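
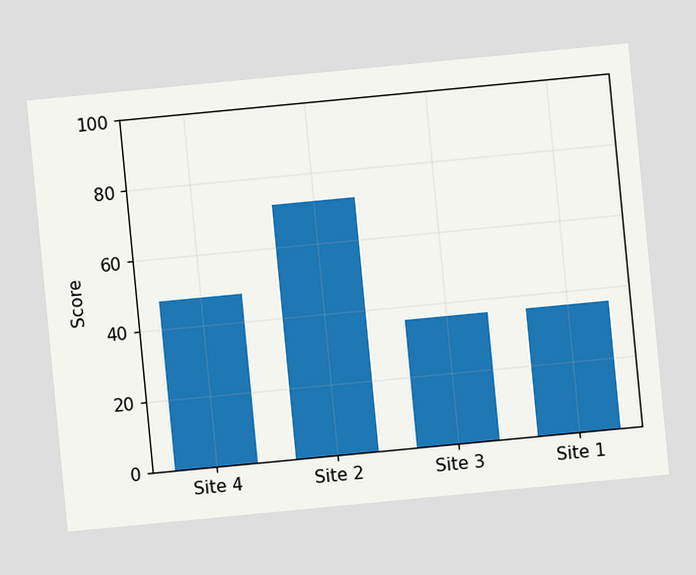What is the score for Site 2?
The chart is tilted about 5° counter-clockwise. Reading along the chart's y-axis, the Site 2 bar reaches 72.

72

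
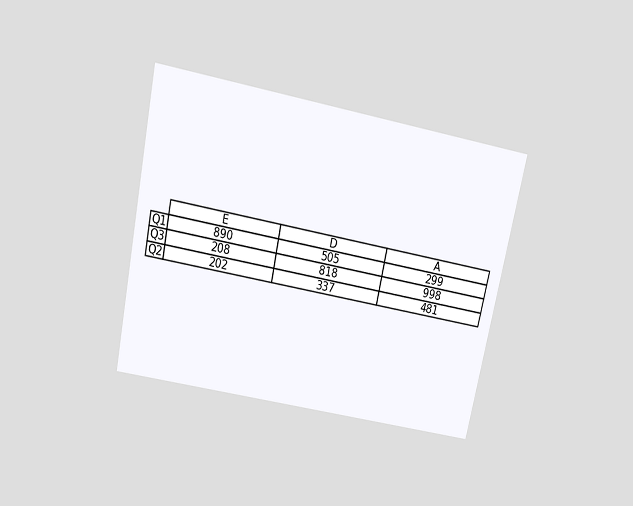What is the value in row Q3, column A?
998

The chart is tilted about 12° clockwise and viewed slightly from above. The (Q3, A) cell reads 998.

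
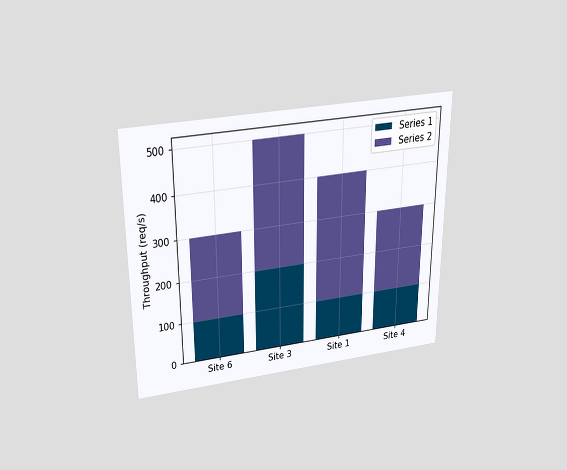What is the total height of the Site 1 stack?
The chart is viewed slightly from above. The Site 1 stack's top reaches 400req/s on the y-axis.

400req/s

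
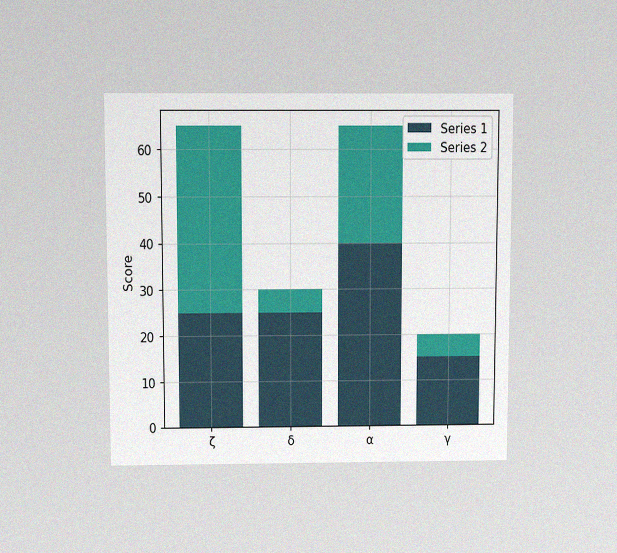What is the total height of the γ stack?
The chart is viewed slightly from above, with some photo noise. The γ stack's top reaches 20 on the y-axis.

20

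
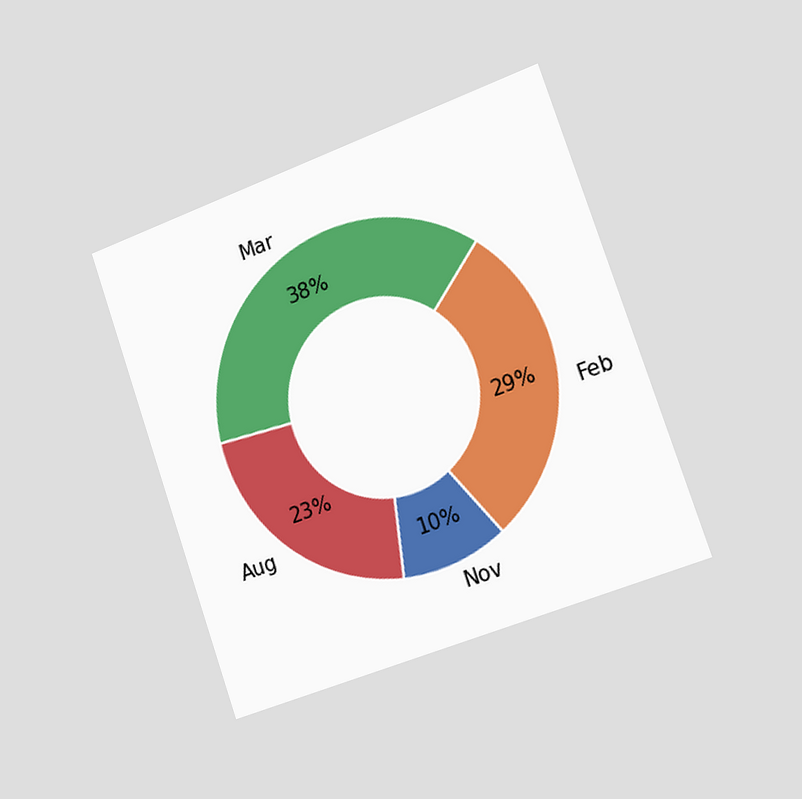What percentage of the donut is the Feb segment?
The chart is tilted about 19° counter-clockwise and viewed slightly from the right. The Feb segment takes up 29% of the ring.

29%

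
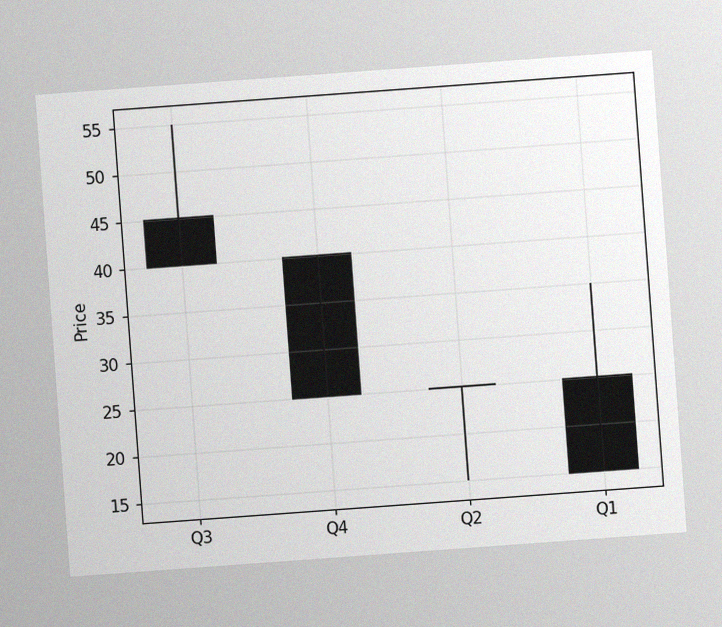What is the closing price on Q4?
25

The chart is tilted about 4° counter-clockwise, with some photo noise. The Q4 candle closes at 25.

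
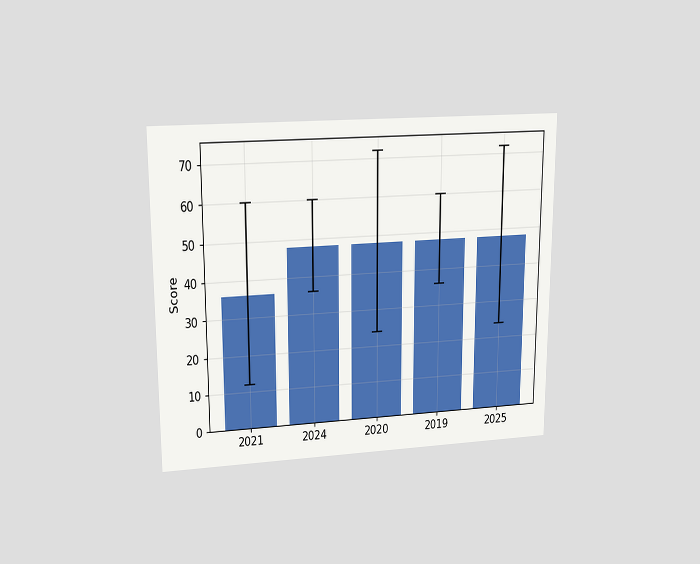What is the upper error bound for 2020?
72

The chart is viewed at a slight angle. The 2020 bar's upper whisker reaches 72.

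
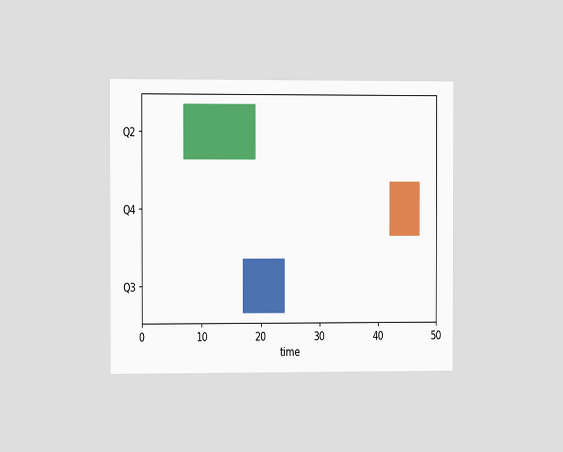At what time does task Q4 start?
The chart is viewed slightly from the left. The Q4 bar begins at t=42.

42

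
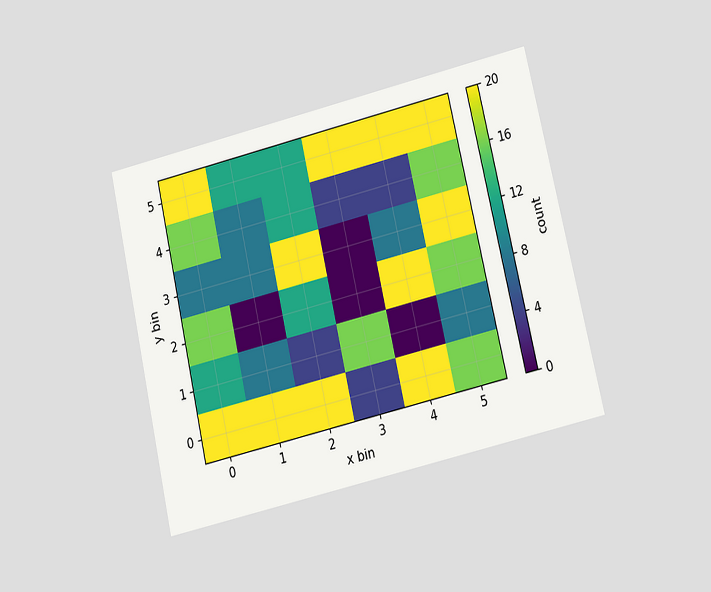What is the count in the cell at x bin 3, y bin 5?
The chart is tilted about 13° counter-clockwise and viewed at a slight angle. Matching the cell (3, 5) against the colorbar gives 20.

20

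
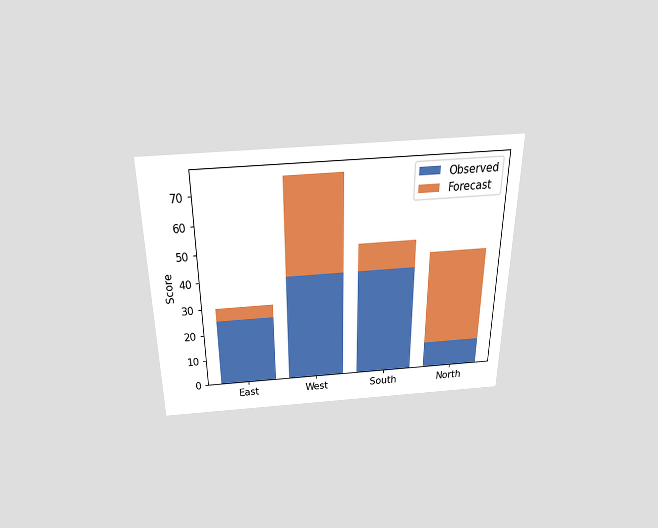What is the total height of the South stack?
The chart is viewed slightly from above. The South stack's top reaches 50 on the y-axis.

50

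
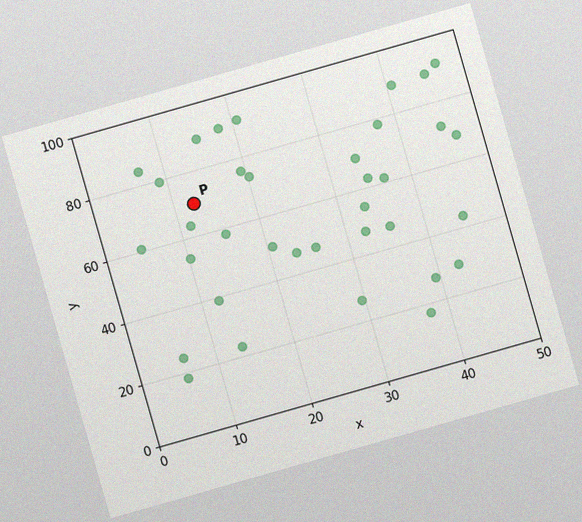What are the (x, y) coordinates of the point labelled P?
The chart is tilted about 16° counter-clockwise, with some photo noise. Following the gridlines from P to each axis, P sits at (12.5, 70).

(12.5, 70)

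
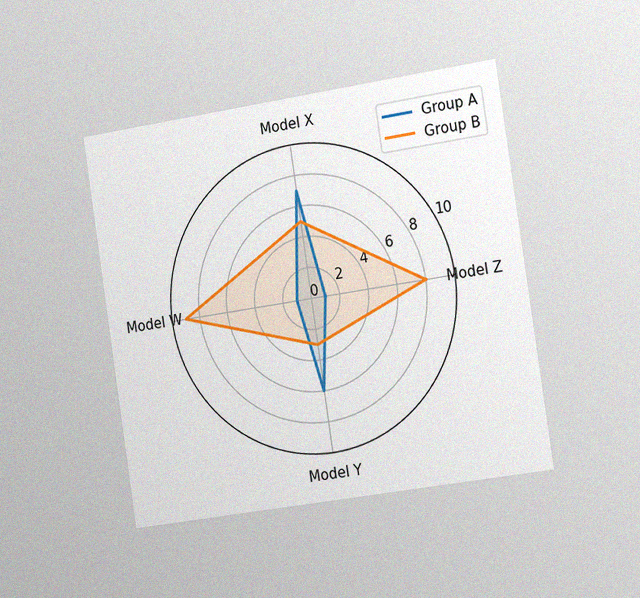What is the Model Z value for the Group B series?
8

The chart is tilted about 9° counter-clockwise and viewed slightly from the right, with some photo noise. On the Model Z axis, Group B reaches 8.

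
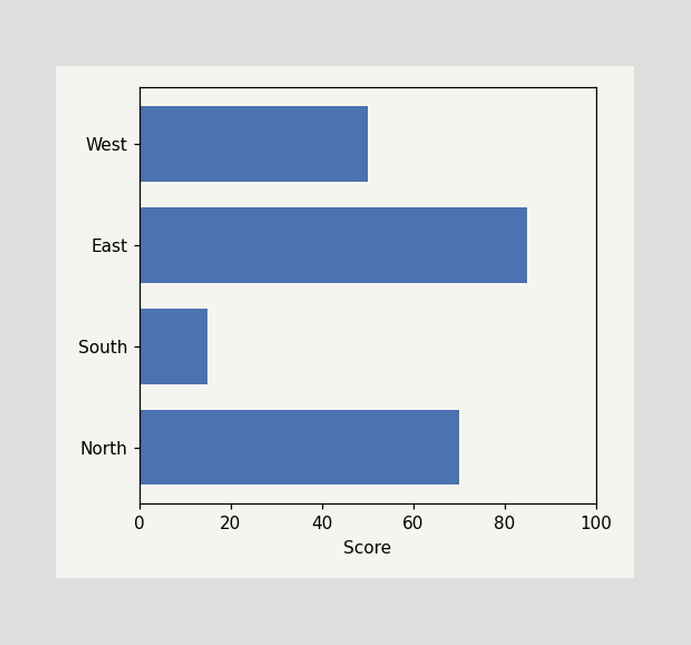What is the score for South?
15

Reading along the chart's x-axis, the South bar reaches 15.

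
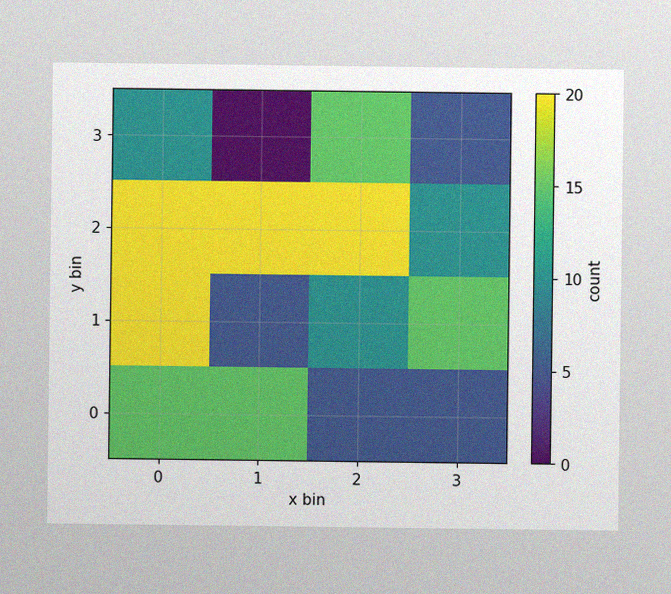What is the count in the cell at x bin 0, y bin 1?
The image has some photo noise and uneven lighting. Matching the cell (0, 1) against the colorbar gives 20.

20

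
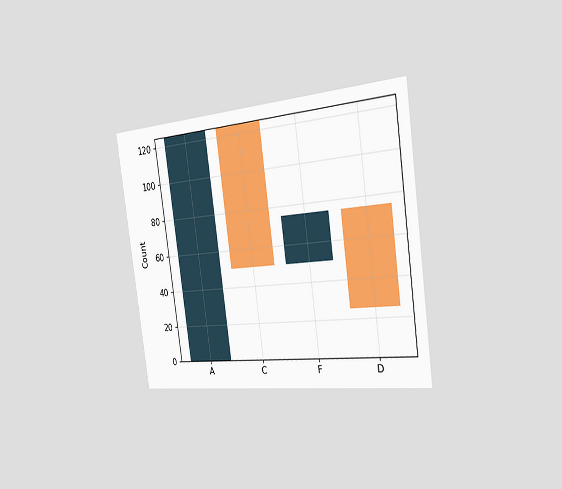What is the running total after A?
The chart is tilted about 8° counter-clockwise and viewed slightly from the right. After A the running total reaches 125.

125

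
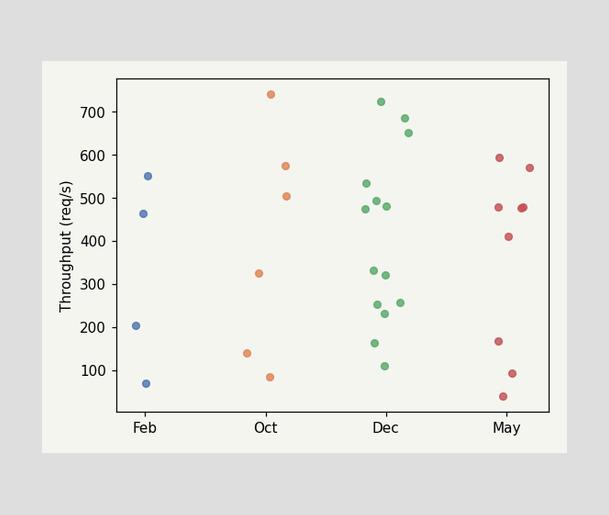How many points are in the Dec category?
Counting the markers in the Dec column gives 14.

14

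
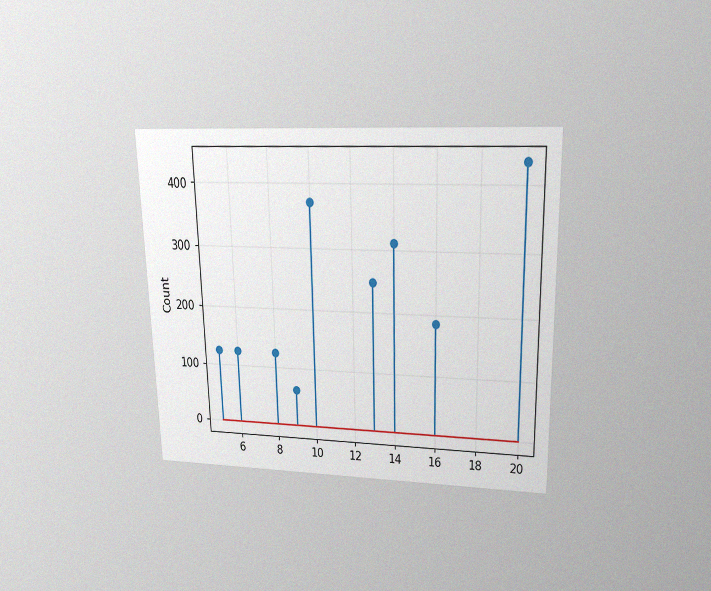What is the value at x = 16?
The chart is viewed slightly from above, with some photo noise. The stem at x=16 reaches 186.

186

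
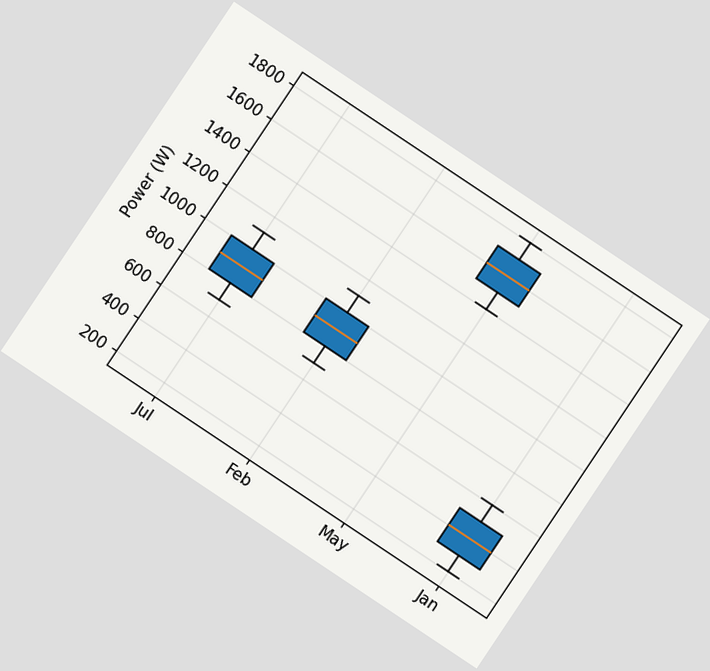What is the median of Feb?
900W

The chart is tilted about 34° clockwise. The median line in the Feb box sits at 900W.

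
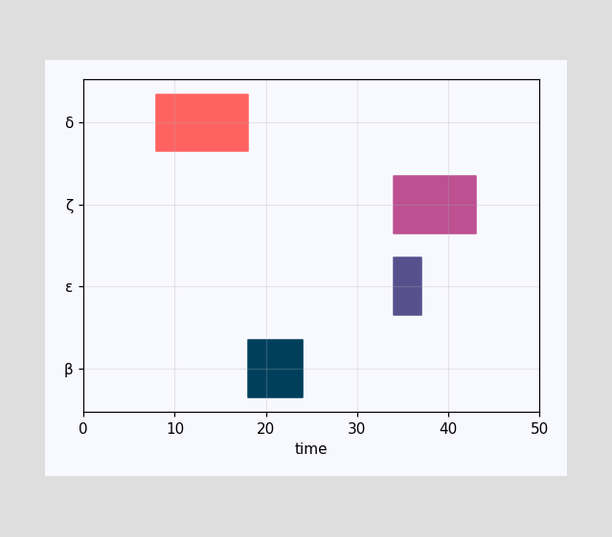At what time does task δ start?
8

The δ bar begins at t=8.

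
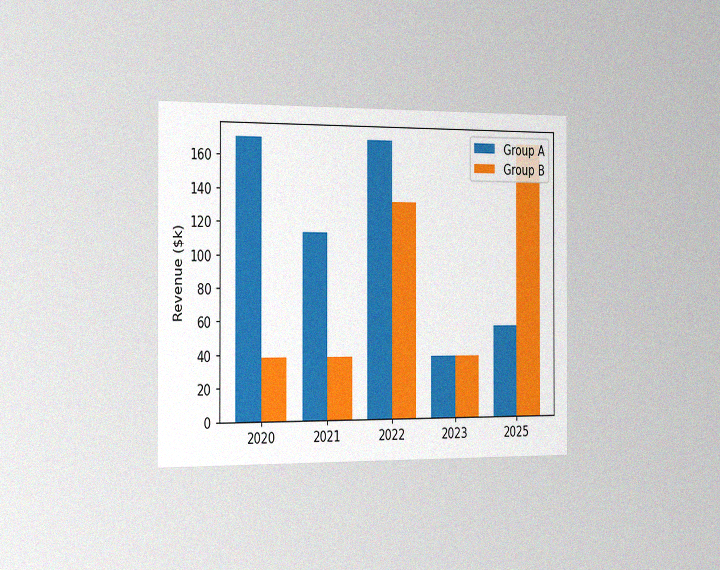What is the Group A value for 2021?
The chart is viewed slightly from the left, with some photo noise. The Group A bar at 2021 reaches $114k on the y-axis.

$114k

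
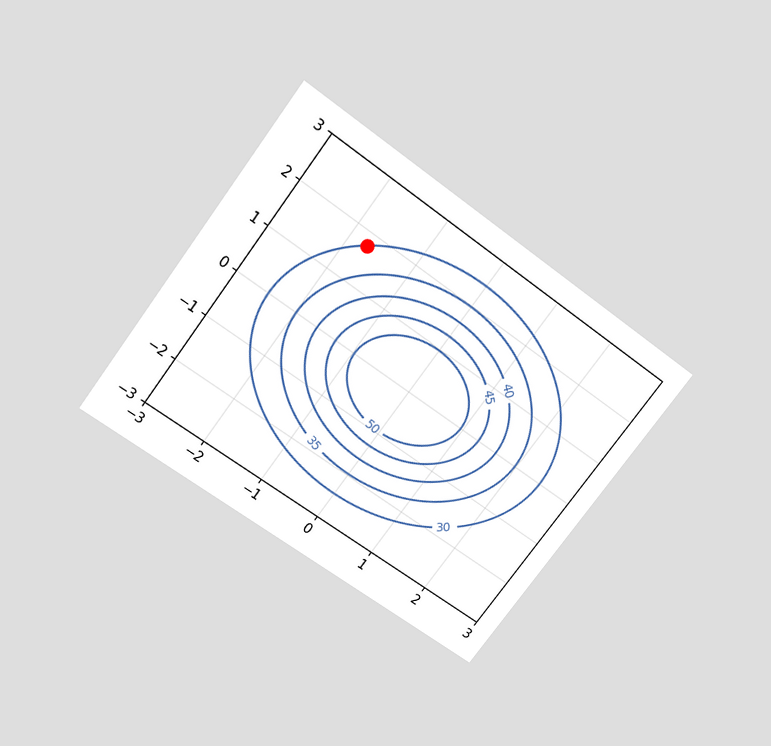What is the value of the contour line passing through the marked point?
The chart is tilted about 37° clockwise and viewed slightly from above. The marked point sits on the contour labelled 30.

30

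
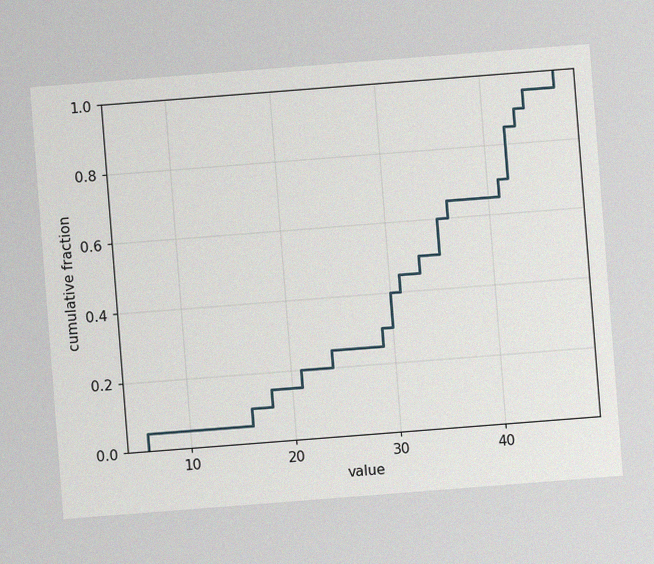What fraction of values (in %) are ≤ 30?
40%

The chart is tilted about 4° counter-clockwise, with some photo noise. At x=30 the ECDF step is at 40%.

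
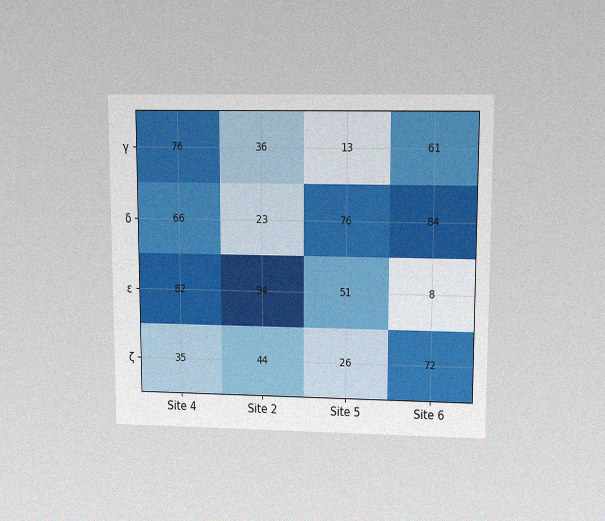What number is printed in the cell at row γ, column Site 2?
The chart is viewed at a slight angle, with some photo noise. The (γ, Site 2) cell reads 36.

36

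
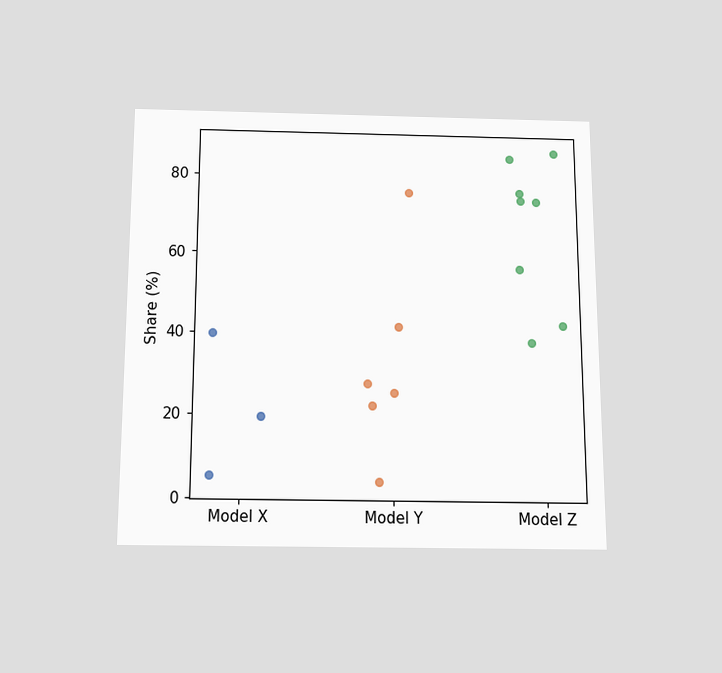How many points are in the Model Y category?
The chart is viewed slightly from below. Counting the markers in the Model Y column gives 6.

6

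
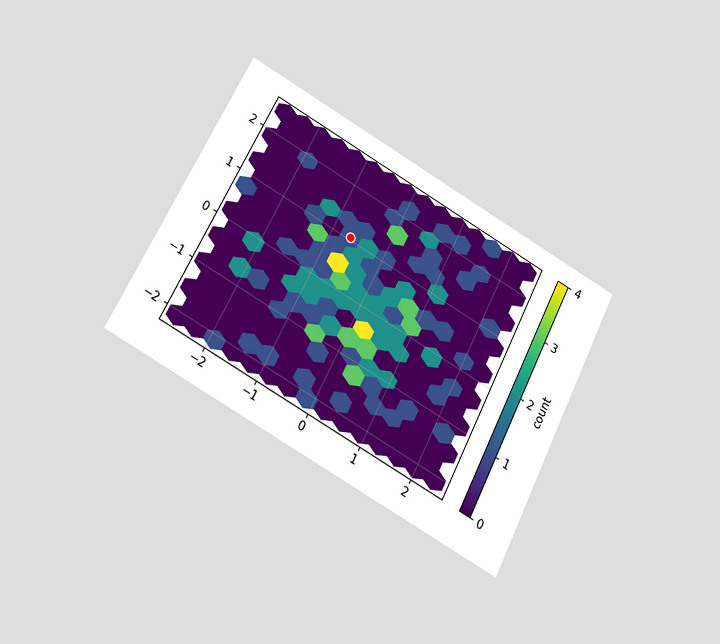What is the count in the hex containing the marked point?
1

The chart is tilted about 27° clockwise and viewed at a slight angle. The marked hex reads 1 on the colorbar.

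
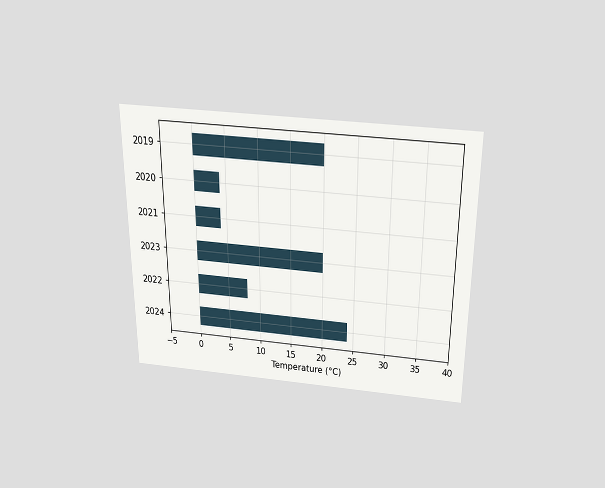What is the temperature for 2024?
The chart is viewed slightly from above. Reading along the chart's x-axis, the 2024 bar reaches 24°C.

24°C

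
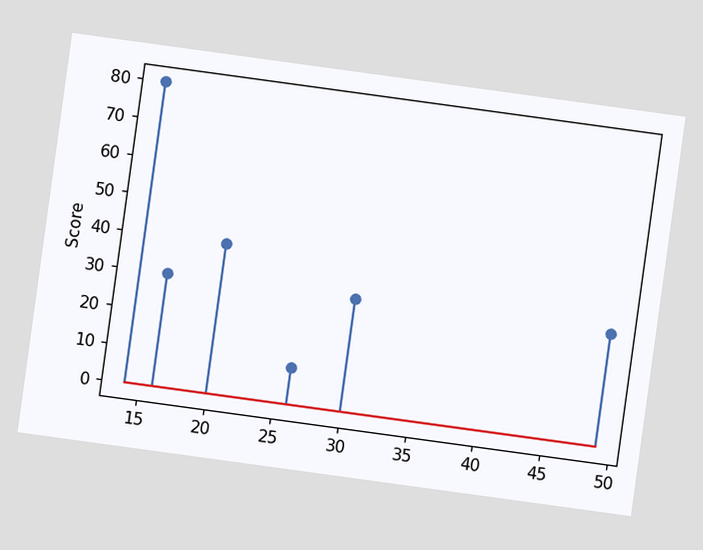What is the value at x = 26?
The chart is tilted about 8° clockwise. The stem at x=26 reaches 10.

10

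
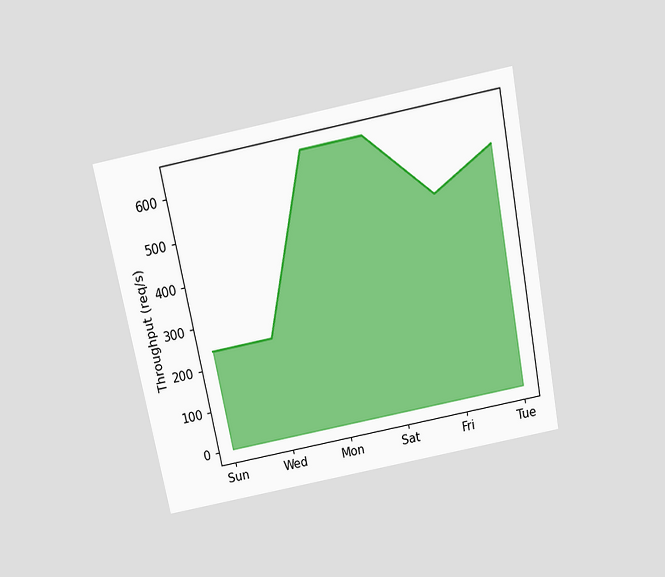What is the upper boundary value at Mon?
640req/s

The chart is tilted about 11° counter-clockwise and viewed slightly from above. At Mon the upper boundary is at 640req/s.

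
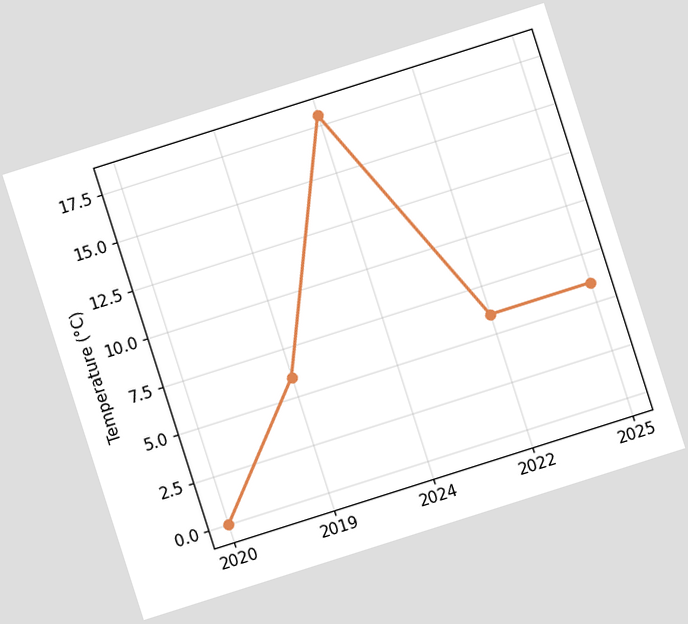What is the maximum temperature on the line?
18°C

The chart is tilted about 18° counter-clockwise. The highest point is at 2024, and reading across to the y-axis gives 18°C.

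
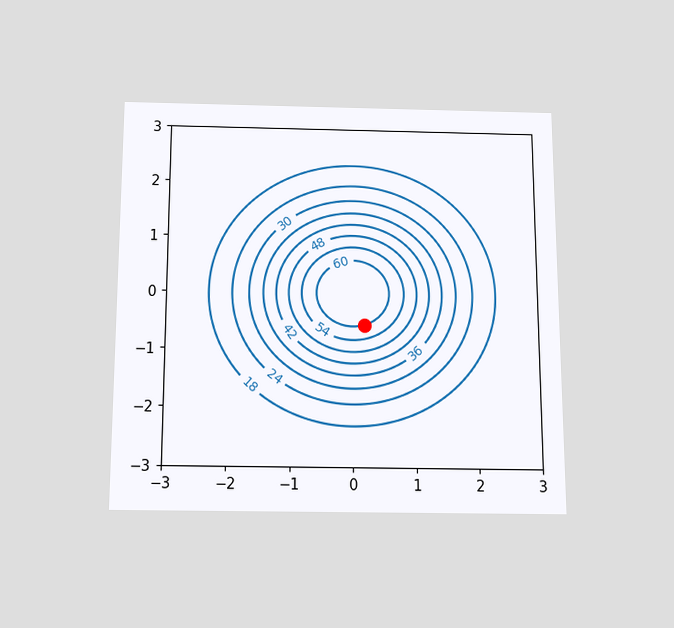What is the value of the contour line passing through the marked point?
60

The chart is viewed slightly from below. The marked point sits on the contour labelled 60.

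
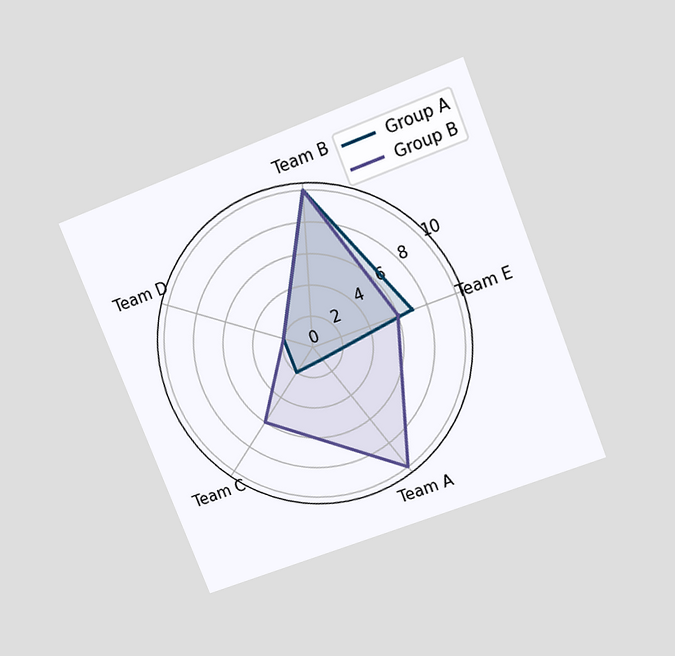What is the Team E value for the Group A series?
The chart is tilted about 22° counter-clockwise and viewed slightly from above. On the Team E axis, Group A reaches 7.

7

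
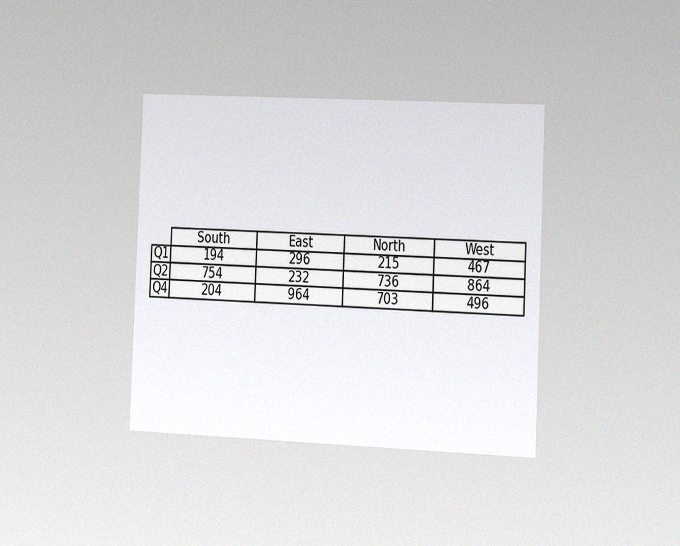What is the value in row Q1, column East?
The chart is tilted about 2° clockwise and viewed slightly from the right, with some photo noise. The (Q1, East) cell reads 296.

296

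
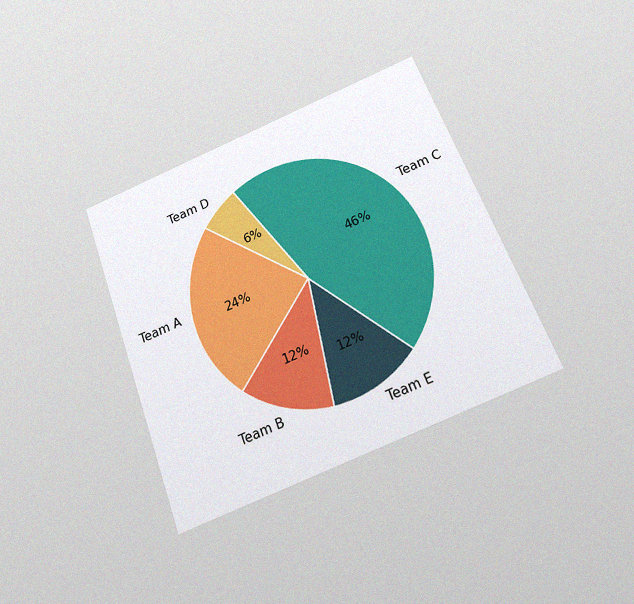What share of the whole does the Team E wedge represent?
12%

The chart is tilted about 21° counter-clockwise and viewed slightly from below, with some photo noise. The Team E slice takes up 12% of the pie.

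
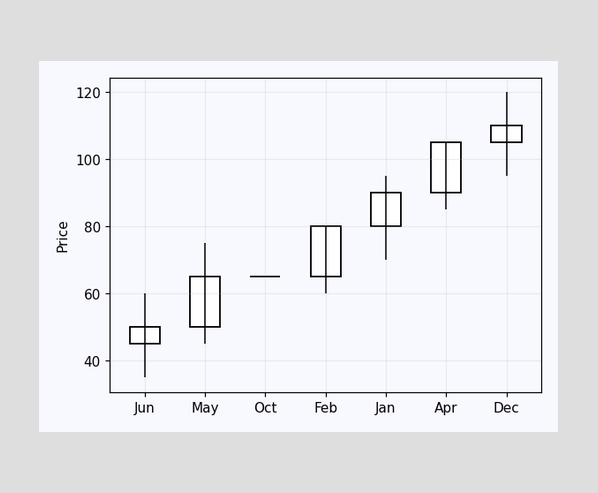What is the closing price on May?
65

The May candle closes at 65.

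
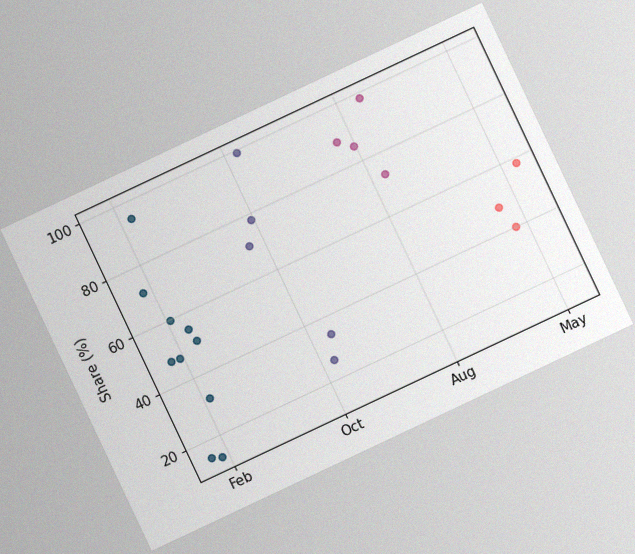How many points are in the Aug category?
4

The chart is tilted about 25° counter-clockwise, with some photo noise. Counting the markers in the Aug column gives 4.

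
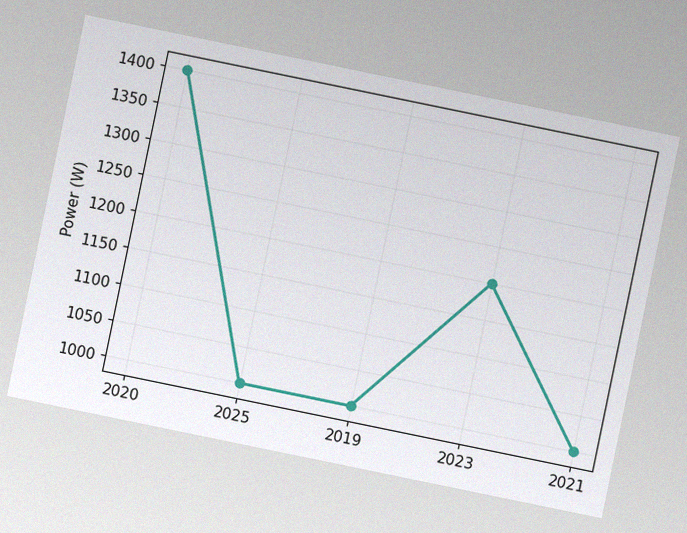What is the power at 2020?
1400W

The chart is tilted about 12° clockwise, with some photo noise. At 2020, the line is at 1400W.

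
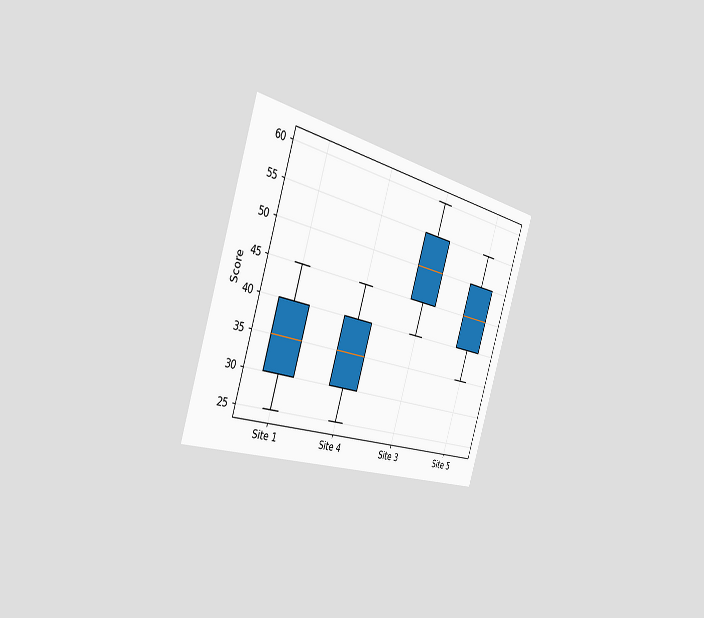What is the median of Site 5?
45

The chart is tilted about 18° clockwise and viewed slightly from the left. The median line in the Site 5 box sits at 45.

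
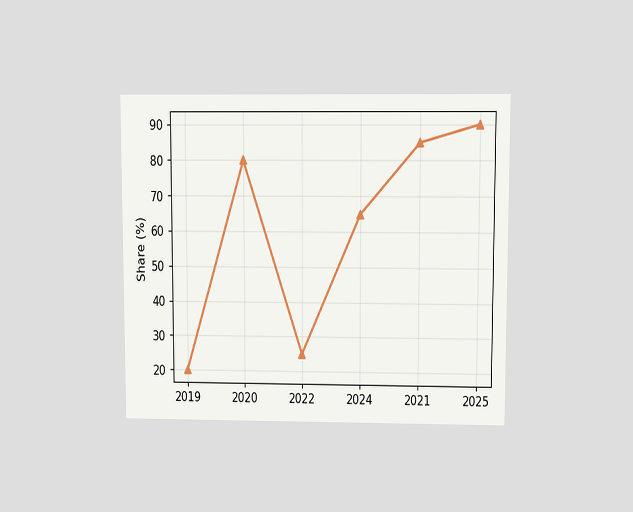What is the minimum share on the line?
The chart is viewed slightly from above. The lowest point is at 2019, and reading across to the y-axis gives 20%.

20%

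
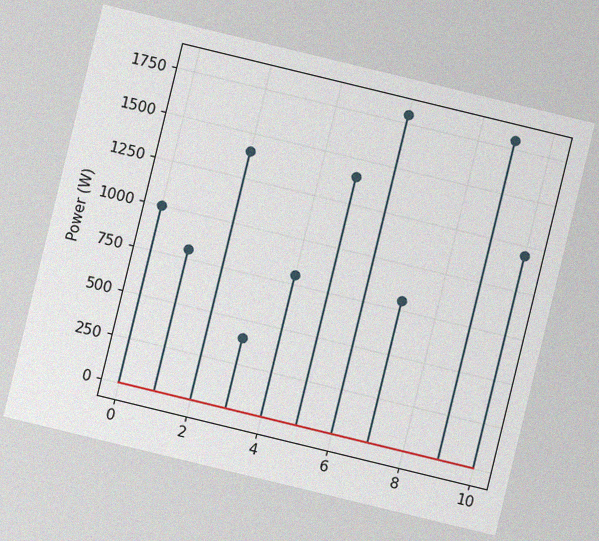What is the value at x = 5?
The chart is tilted about 14° clockwise, with some photo noise. The stem at x=5 reaches 1400W.

1400W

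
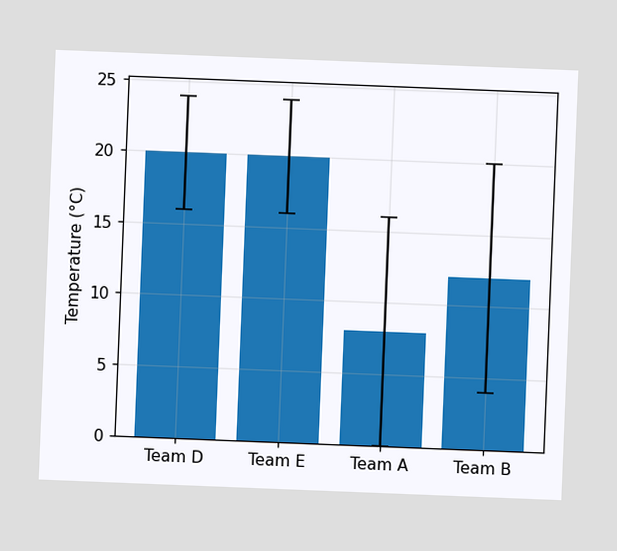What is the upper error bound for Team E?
24°C

The chart is tilted about 2° clockwise. The Team E bar's upper whisker reaches 24°C.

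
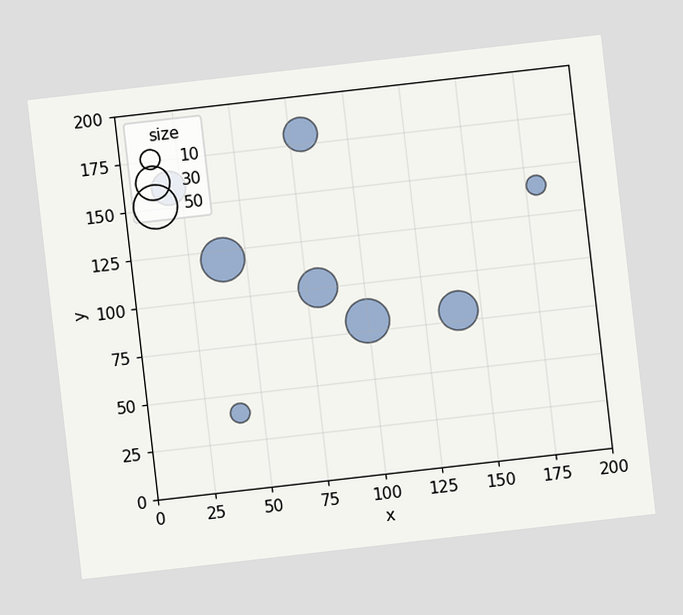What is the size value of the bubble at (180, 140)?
The chart is tilted about 7° counter-clockwise. Matching the bubble at (180, 140) against the size legend gives 10.

10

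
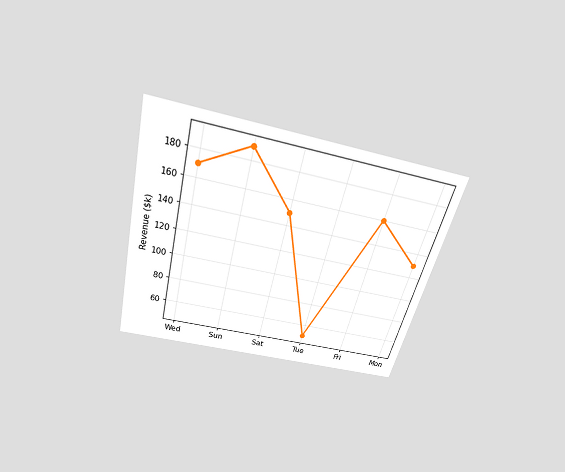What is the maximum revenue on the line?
$190k

The chart is tilted about 14° clockwise and viewed slightly from above. The highest point is at Sun, and reading across to the y-axis gives $190k.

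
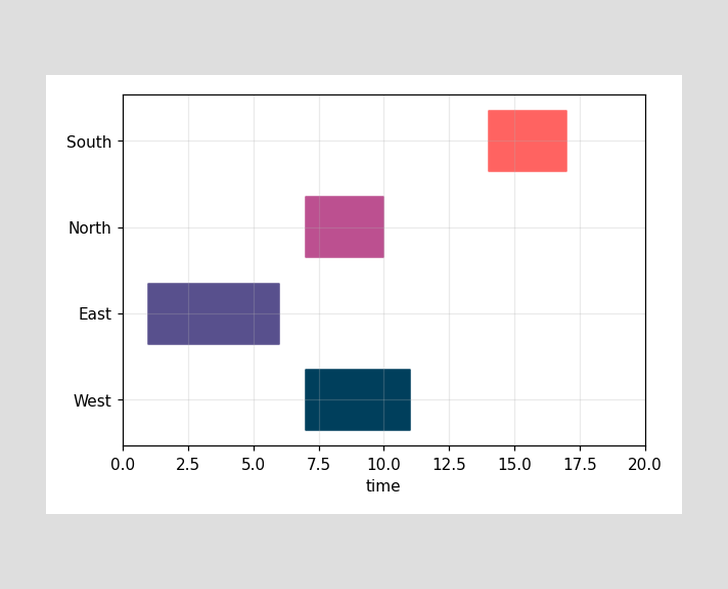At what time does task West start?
The West bar begins at t=7.

7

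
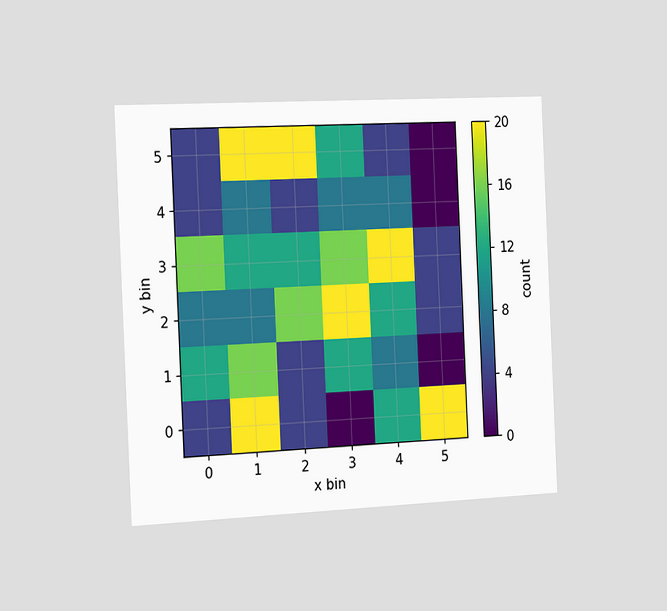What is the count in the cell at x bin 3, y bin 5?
The chart is tilted about 3° counter-clockwise and viewed slightly from the left. Matching the cell (3, 5) against the colorbar gives 12.

12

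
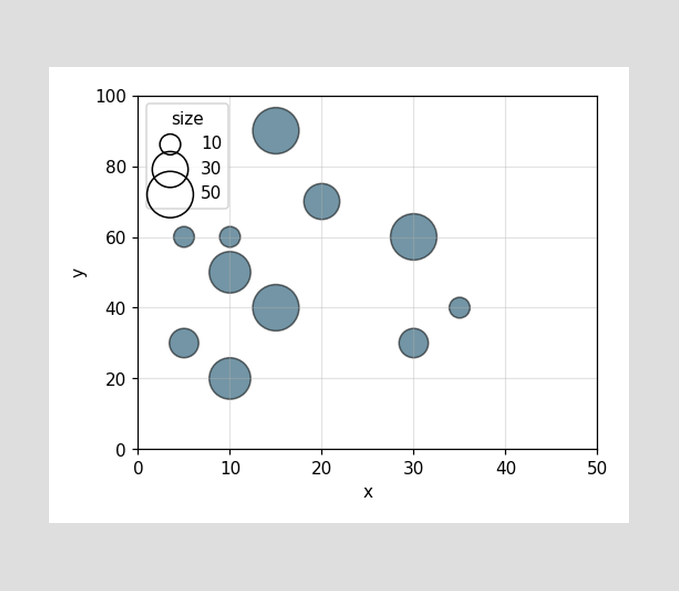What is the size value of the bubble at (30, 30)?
Matching the bubble at (30, 30) against the size legend gives 20.

20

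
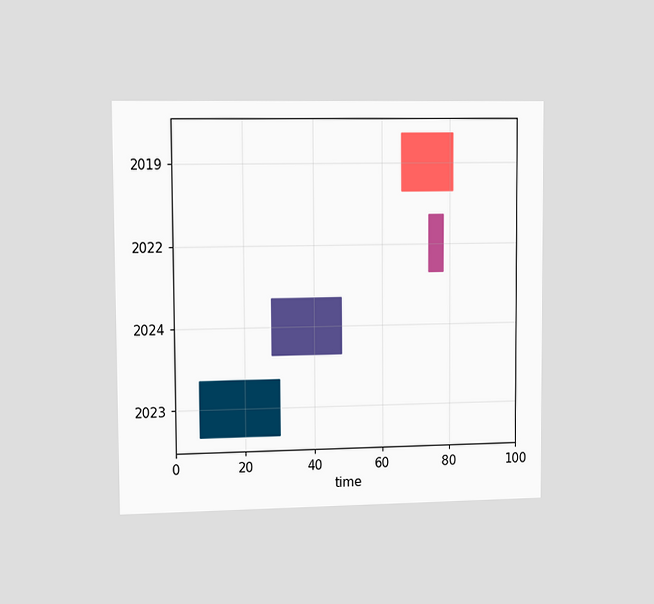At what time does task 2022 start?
The chart is viewed slightly from the left. The 2022 bar begins at t=74.

74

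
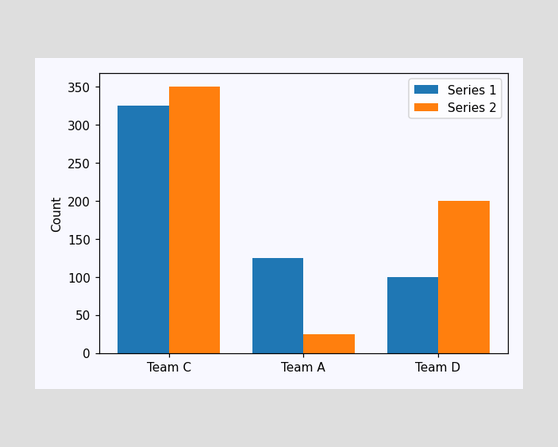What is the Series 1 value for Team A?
125

The Series 1 bar at Team A reaches 125 on the y-axis.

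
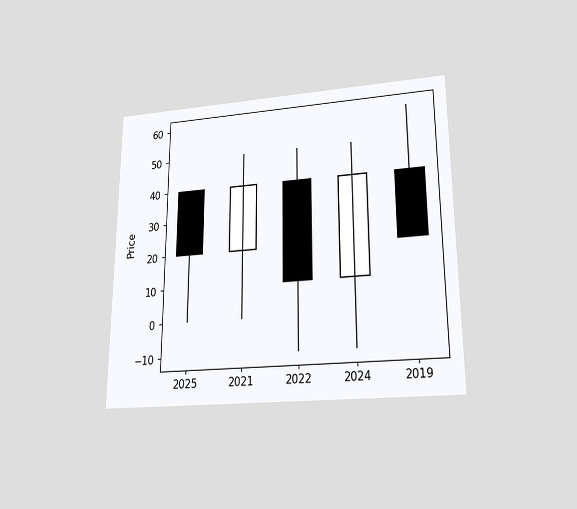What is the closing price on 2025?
The chart is viewed slightly from below. The 2025 candle closes at 20.

20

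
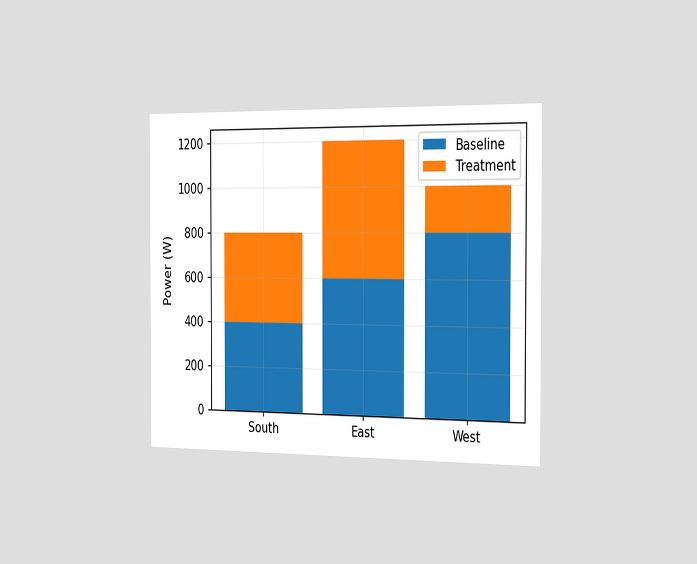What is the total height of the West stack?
1000W

The chart is viewed slightly from the right. The West stack's top reaches 1000W on the y-axis.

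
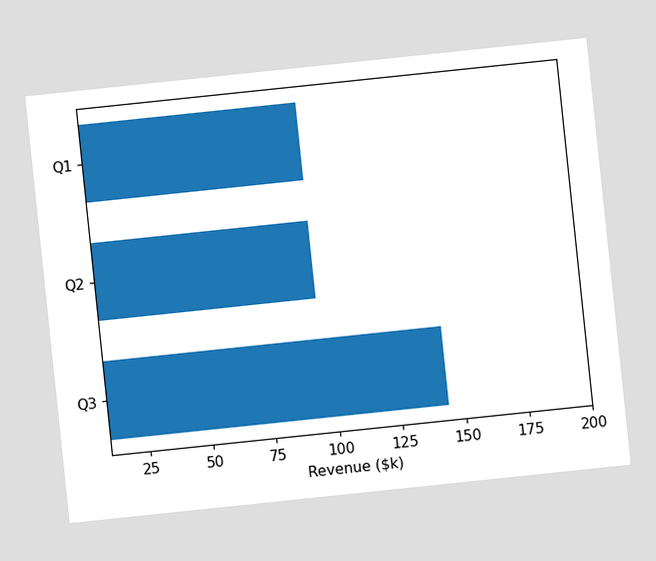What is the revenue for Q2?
$96k

The chart is tilted about 6° counter-clockwise. Reading along the chart's x-axis, the Q2 bar reaches $96k.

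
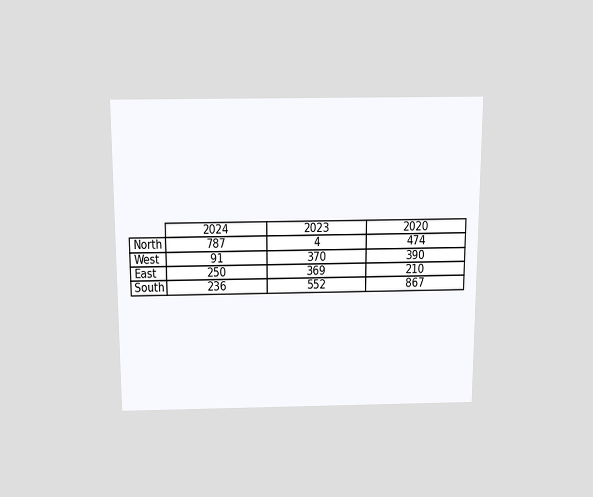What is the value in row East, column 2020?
The chart is viewed slightly from above. The (East, 2020) cell reads 210.

210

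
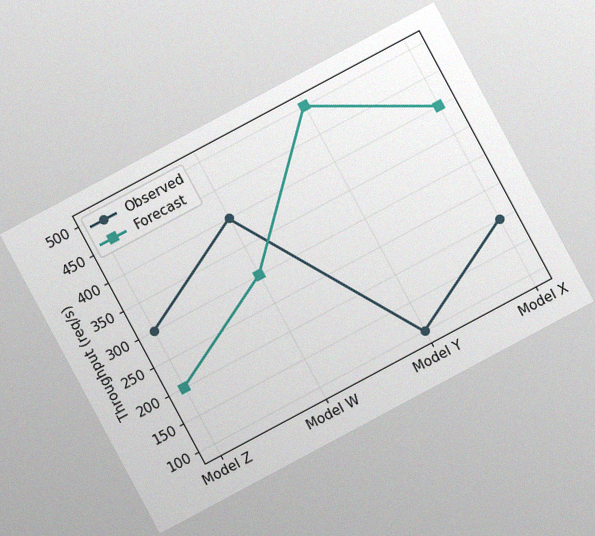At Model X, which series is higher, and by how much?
Forecast, by 200req/s

The chart is tilted about 28° counter-clockwise, with some photo noise. At Model X, Forecast sits above the other line by 200req/s.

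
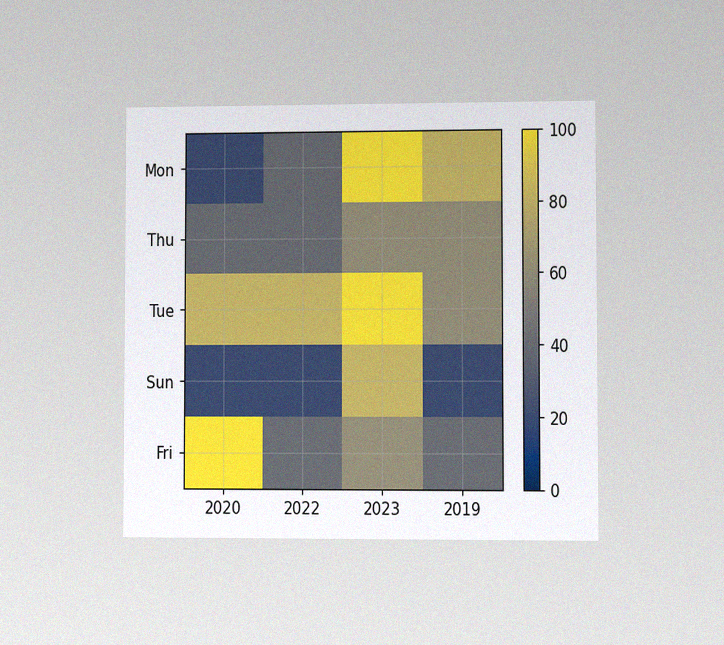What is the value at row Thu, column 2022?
The chart is viewed at a slight angle, with some photo noise. Matching cell (Thu, 2022) against the colorbar gives 40.

40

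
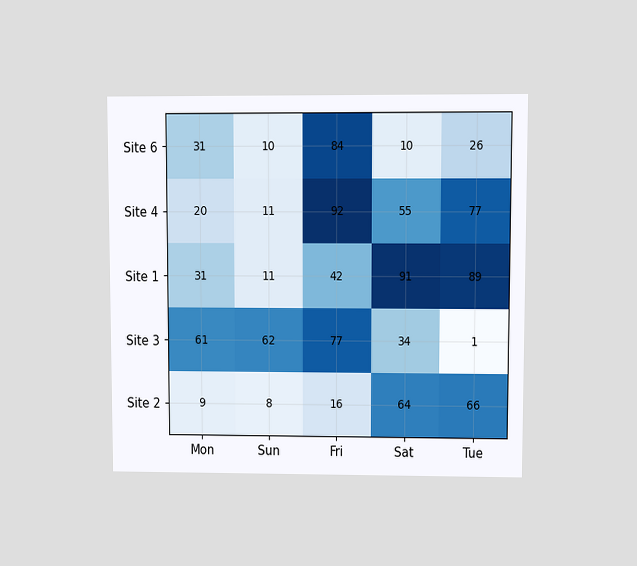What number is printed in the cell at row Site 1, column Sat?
91

The chart is viewed at a slight angle. The (Site 1, Sat) cell reads 91.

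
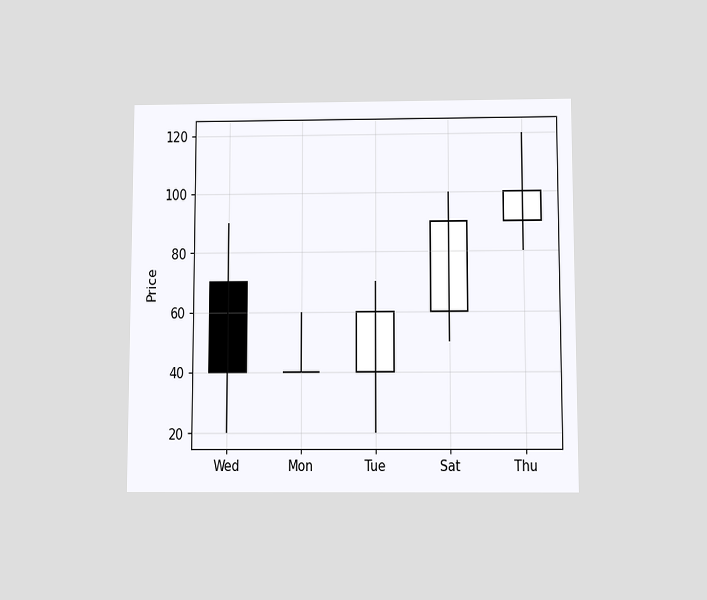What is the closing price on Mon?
40

The chart is viewed slightly from below. The Mon candle closes at 40.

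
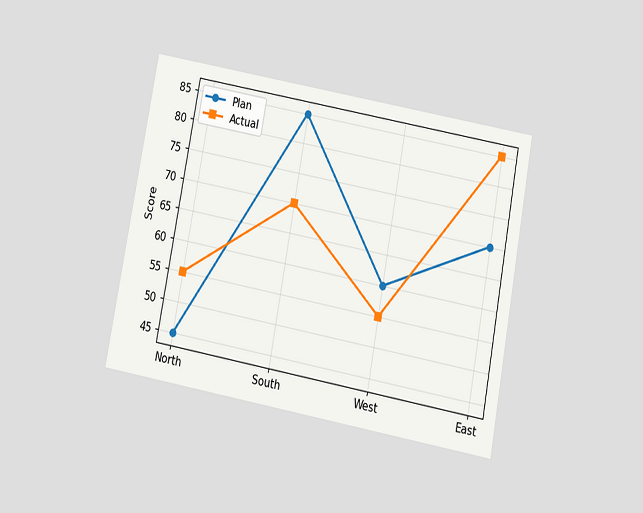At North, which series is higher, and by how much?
The chart is tilted about 11° clockwise and viewed slightly from below. At North, Actual sits above the other line by 10.

Actual, by 10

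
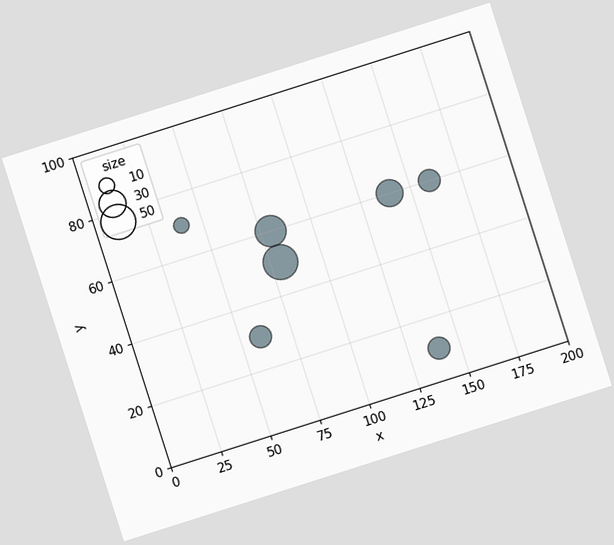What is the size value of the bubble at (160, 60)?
The chart is tilted about 18° counter-clockwise. Matching the bubble at (160, 60) against the size legend gives 20.

20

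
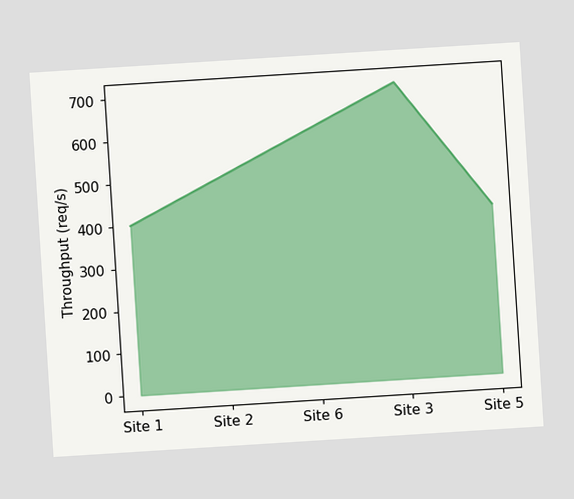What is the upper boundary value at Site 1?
The chart is tilted about 4° counter-clockwise. At Site 1 the upper boundary is at 400req/s.

400req/s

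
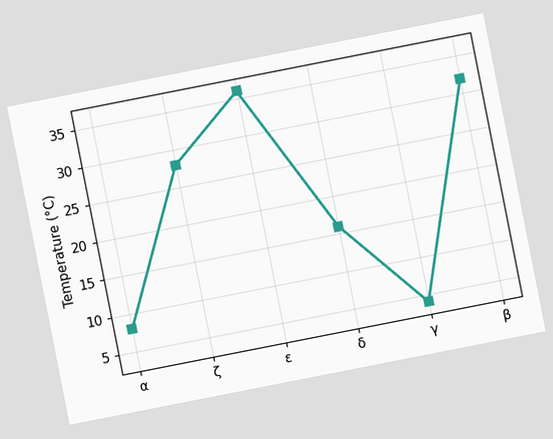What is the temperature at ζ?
The chart is tilted about 11° counter-clockwise. At ζ, the line is at 28°C.

28°C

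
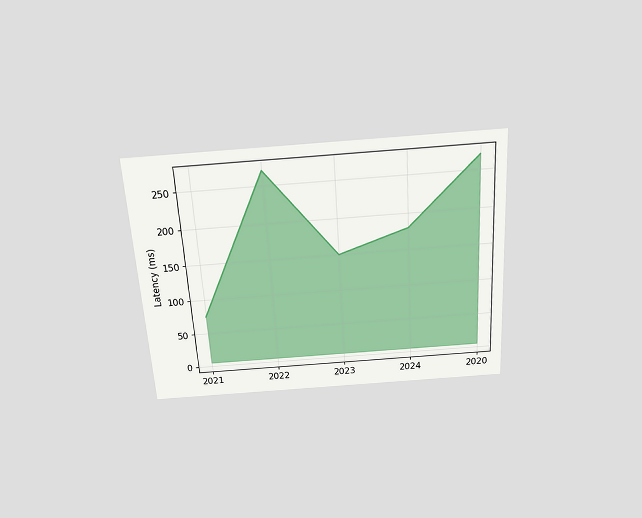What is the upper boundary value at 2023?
The chart is tilted about 3° counter-clockwise and viewed slightly from above. At 2023 the upper boundary is at 150ms.

150ms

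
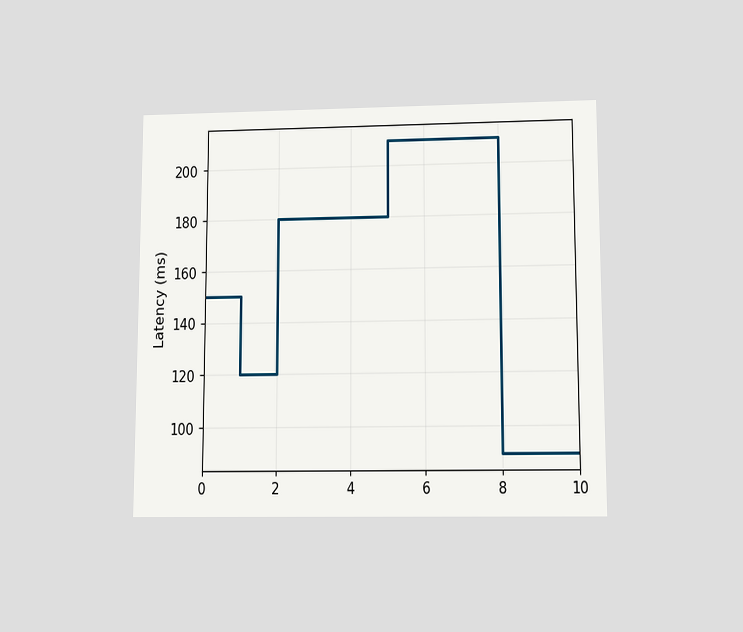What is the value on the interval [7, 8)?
210ms

The chart is viewed slightly from below. On [7, 8) the step sits at 210ms.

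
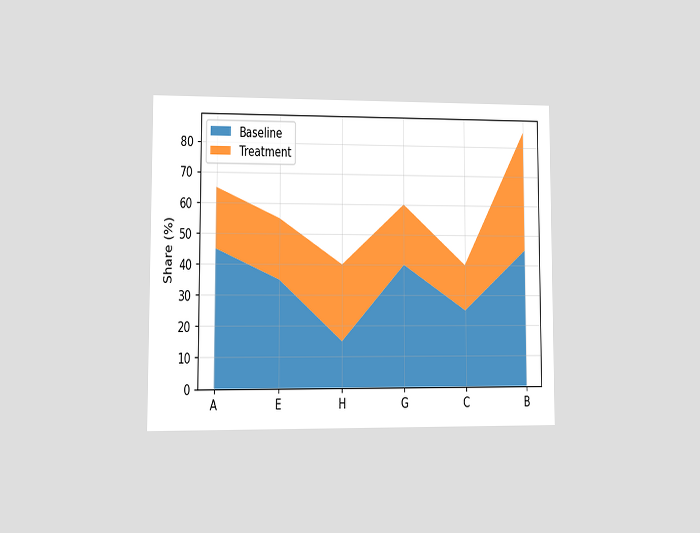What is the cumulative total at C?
The chart is viewed at a slight angle. The stacked total at C reaches 40%.

40%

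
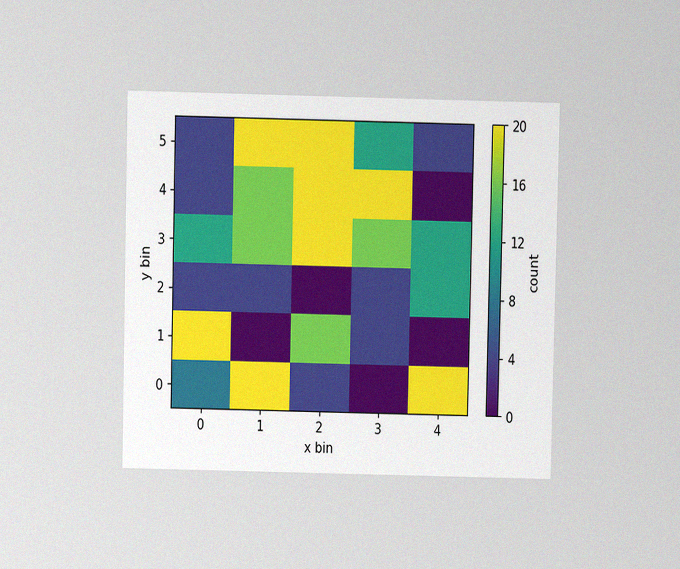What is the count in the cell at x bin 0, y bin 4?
4

The chart is viewed at a slight angle, with some photo noise. Matching the cell (0, 4) against the colorbar gives 4.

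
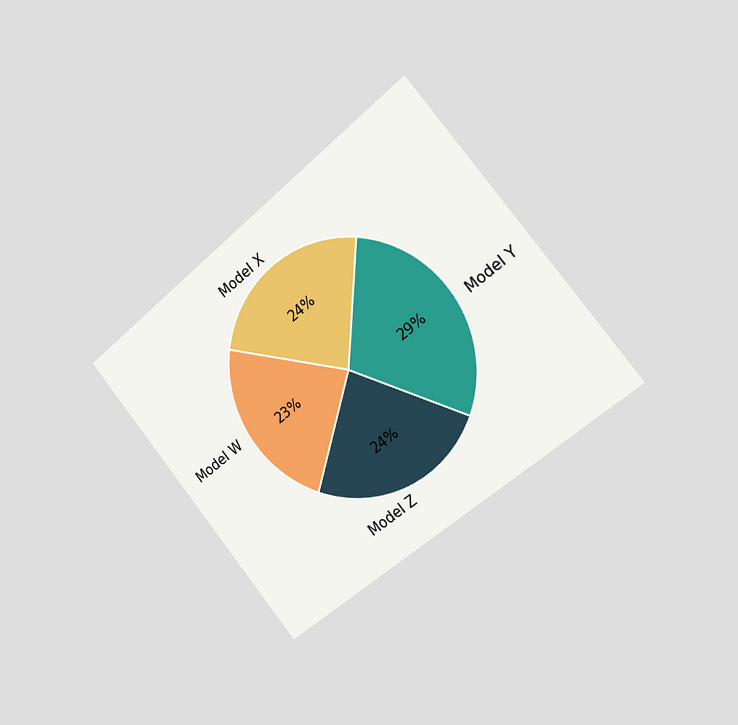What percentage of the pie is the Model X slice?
24%

The chart is tilted about 39° counter-clockwise and viewed slightly from the right. The Model X slice takes up 24% of the pie.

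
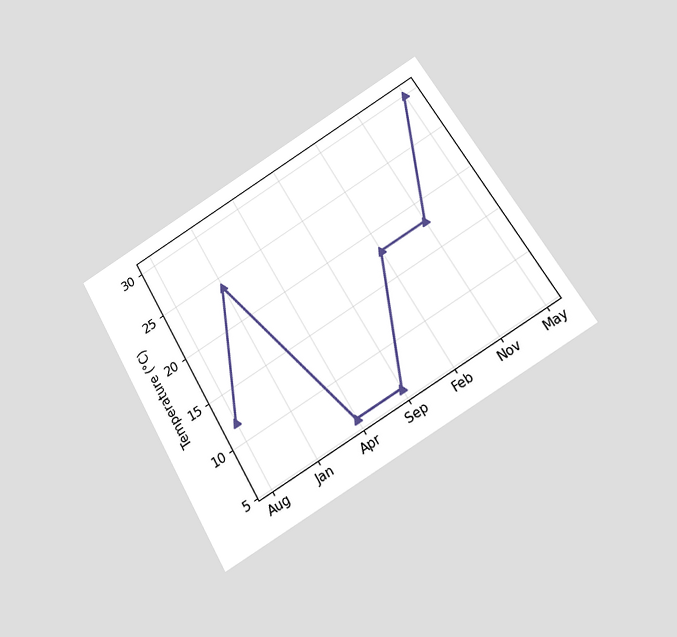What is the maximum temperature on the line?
30°C

The chart is tilted about 31° counter-clockwise and viewed slightly from below. The highest point is at May, and reading across to the y-axis gives 30°C.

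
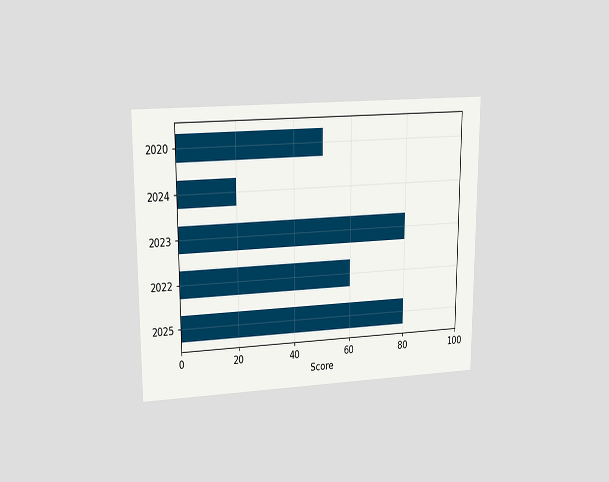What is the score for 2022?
60

The chart is viewed at a slight angle. Reading along the chart's x-axis, the 2022 bar reaches 60.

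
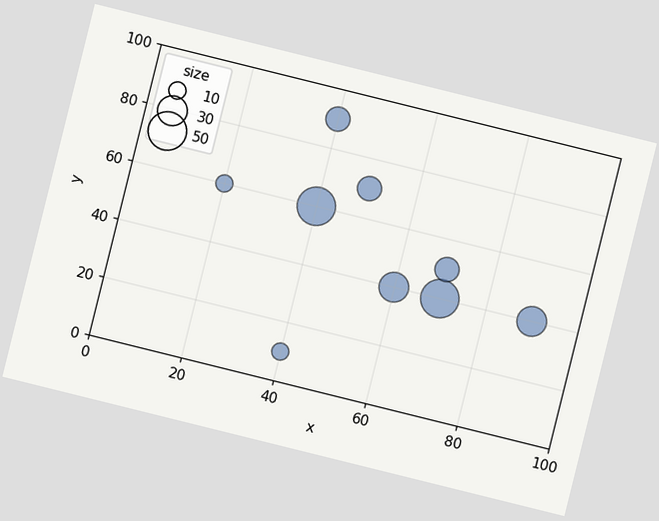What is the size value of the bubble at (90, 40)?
The chart is tilted about 14° clockwise. Matching the bubble at (90, 40) against the size legend gives 30.

30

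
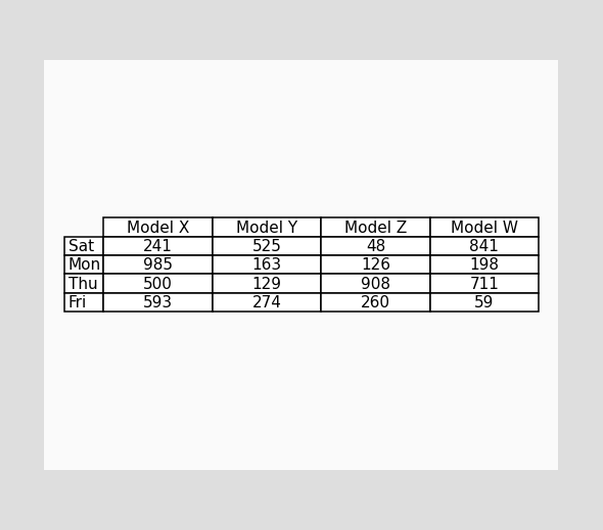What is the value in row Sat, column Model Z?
The (Sat, Model Z) cell reads 48.

48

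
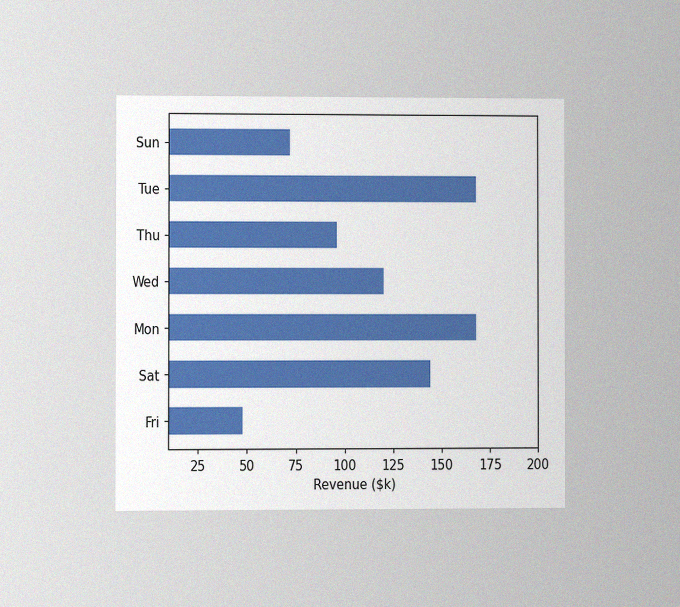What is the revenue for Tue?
The chart is viewed at a slight angle, with some photo noise. Reading along the chart's x-axis, the Tue bar reaches $168k.

$168k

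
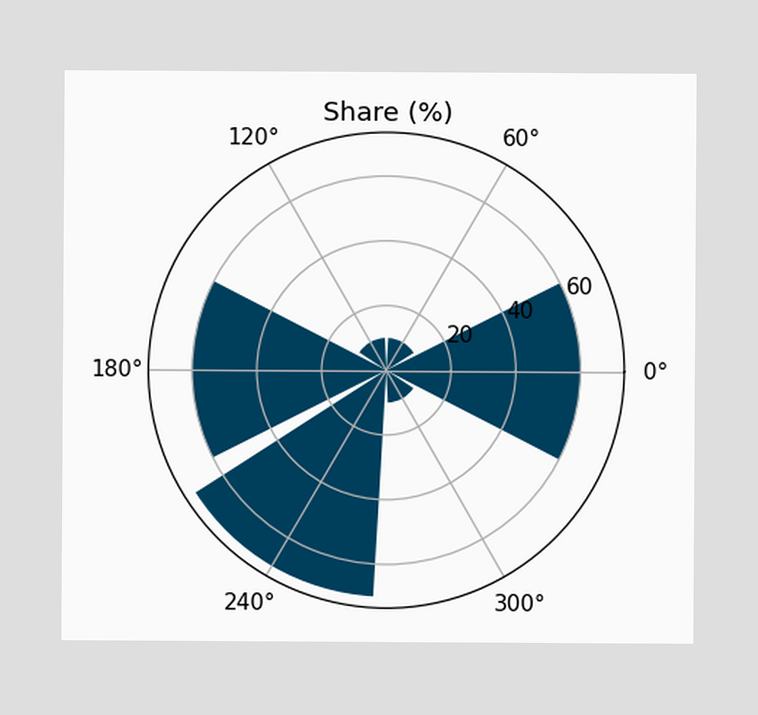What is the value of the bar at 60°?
The bar at 60° reaches 10% on the radial axis.

10%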